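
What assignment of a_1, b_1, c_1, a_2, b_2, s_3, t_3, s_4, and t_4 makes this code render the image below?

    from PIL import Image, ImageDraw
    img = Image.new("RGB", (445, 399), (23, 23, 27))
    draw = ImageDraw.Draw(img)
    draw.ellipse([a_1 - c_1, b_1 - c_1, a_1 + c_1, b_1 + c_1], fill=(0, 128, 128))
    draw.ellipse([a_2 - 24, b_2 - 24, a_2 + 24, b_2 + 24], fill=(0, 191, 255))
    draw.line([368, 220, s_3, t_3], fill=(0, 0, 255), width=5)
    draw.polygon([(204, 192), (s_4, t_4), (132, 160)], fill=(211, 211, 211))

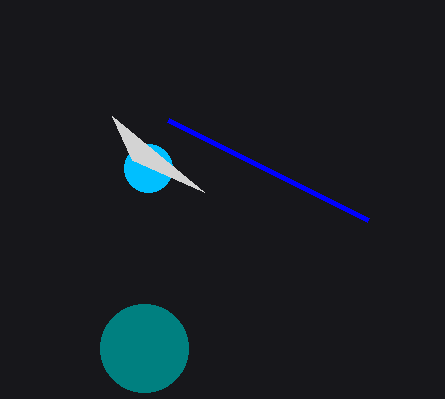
a_1 = 144, b_1 = 348, c_1 = 44, a_2 = 148, b_2 = 168, s_3 = 168, t_3 = 120, s_4 = 112, t_4 = 116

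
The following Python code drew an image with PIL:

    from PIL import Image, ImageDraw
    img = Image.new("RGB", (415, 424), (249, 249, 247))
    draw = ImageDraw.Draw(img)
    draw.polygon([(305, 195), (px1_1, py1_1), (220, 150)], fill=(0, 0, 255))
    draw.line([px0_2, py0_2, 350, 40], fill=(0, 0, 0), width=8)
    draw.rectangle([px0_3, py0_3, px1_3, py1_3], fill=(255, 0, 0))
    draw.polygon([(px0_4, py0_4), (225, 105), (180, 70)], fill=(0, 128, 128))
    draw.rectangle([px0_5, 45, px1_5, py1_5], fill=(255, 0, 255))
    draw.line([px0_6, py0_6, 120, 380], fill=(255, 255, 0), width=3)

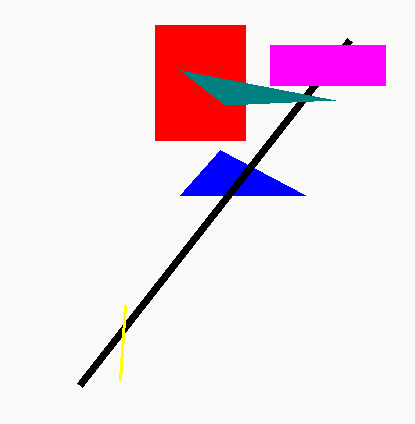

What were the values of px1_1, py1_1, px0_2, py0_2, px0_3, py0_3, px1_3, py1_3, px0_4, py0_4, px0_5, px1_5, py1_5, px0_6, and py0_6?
px1_1 = 180; py1_1 = 195; px0_2 = 80; py0_2 = 385; px0_3 = 155; py0_3 = 25; px1_3 = 245; py1_3 = 140; px0_4 = 335; py0_4 = 100; px0_5 = 270; px1_5 = 385; py1_5 = 85; px0_6 = 125; py0_6 = 305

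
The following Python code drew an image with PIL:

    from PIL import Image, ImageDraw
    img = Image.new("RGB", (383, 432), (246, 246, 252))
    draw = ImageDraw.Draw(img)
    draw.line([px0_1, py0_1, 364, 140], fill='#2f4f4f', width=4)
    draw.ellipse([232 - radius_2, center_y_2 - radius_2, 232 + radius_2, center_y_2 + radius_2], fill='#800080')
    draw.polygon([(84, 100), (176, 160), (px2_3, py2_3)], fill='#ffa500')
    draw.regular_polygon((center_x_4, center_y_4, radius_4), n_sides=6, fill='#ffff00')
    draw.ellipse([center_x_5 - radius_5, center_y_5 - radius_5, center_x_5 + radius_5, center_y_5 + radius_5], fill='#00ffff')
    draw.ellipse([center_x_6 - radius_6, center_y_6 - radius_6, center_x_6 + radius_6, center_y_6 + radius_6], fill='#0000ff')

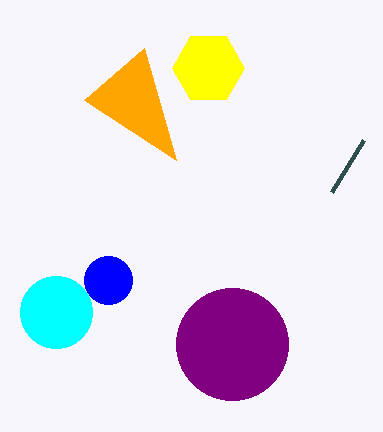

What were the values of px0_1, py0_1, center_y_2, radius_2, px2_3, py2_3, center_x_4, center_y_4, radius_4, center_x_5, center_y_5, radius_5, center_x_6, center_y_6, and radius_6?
px0_1 = 332; py0_1 = 192; center_y_2 = 344; radius_2 = 56; px2_3 = 144; py2_3 = 48; center_x_4 = 208; center_y_4 = 68; radius_4 = 36; center_x_5 = 56; center_y_5 = 312; radius_5 = 36; center_x_6 = 108; center_y_6 = 280; radius_6 = 24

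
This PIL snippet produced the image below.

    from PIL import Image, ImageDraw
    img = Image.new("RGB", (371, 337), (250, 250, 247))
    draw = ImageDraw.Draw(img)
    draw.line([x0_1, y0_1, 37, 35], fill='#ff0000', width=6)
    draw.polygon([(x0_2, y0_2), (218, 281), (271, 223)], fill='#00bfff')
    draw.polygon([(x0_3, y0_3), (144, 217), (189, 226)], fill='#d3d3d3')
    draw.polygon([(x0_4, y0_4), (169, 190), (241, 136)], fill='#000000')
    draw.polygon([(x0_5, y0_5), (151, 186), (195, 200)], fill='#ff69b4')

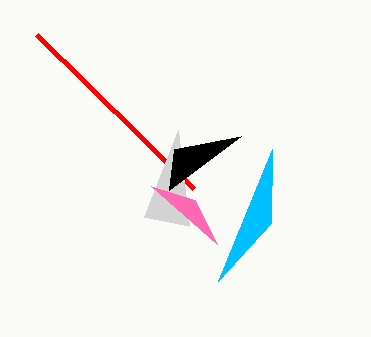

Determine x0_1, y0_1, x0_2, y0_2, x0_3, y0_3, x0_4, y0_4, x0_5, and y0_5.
x0_1 = 194; y0_1 = 189; x0_2 = 272; y0_2 = 149; x0_3 = 178; y0_3 = 130; x0_4 = 174; y0_4 = 149; x0_5 = 217; y0_5 = 244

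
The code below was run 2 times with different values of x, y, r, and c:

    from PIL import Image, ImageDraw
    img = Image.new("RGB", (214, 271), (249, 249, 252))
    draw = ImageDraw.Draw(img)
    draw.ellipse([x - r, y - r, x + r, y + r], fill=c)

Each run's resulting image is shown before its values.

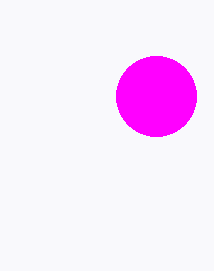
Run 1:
x = 156, y = 96, r = 40, c = 'magenta'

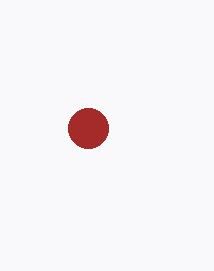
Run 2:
x = 88; y = 128; r = 20; c = 'brown'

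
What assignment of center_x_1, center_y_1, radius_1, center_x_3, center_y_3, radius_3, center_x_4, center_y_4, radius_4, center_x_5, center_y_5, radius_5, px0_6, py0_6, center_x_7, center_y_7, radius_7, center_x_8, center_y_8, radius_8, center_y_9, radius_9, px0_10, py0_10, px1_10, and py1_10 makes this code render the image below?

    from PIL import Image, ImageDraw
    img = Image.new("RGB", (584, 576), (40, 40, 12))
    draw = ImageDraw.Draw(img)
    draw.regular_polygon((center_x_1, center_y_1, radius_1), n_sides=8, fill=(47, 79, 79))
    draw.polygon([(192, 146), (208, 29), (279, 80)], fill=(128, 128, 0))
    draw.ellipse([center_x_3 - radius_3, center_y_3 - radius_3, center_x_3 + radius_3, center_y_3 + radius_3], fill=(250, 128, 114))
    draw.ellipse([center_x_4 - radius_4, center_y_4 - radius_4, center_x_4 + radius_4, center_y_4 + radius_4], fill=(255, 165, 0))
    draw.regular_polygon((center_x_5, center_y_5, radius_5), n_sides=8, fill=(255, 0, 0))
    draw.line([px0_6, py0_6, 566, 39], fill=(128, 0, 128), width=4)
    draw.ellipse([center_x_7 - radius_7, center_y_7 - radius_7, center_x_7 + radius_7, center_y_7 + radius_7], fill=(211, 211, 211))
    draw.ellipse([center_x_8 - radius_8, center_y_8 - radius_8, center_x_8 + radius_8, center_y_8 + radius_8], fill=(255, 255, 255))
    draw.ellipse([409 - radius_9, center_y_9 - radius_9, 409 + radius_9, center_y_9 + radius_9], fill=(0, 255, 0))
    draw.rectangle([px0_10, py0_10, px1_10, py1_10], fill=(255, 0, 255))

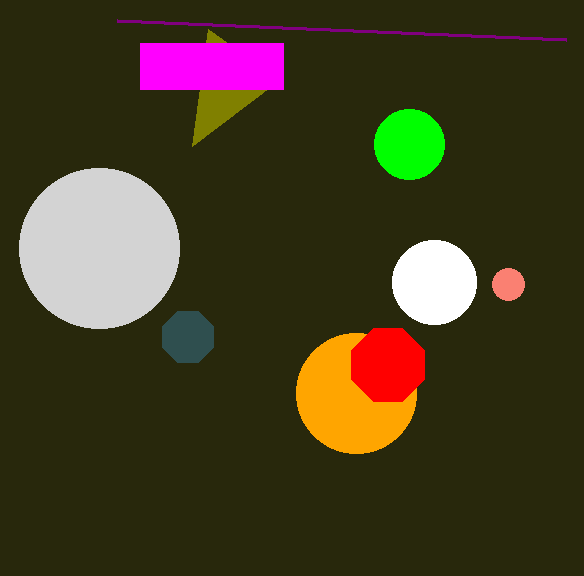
center_x_1 = 188; center_y_1 = 337; radius_1 = 28; center_x_3 = 508; center_y_3 = 284; radius_3 = 16; center_x_4 = 356; center_y_4 = 393; radius_4 = 60; center_x_5 = 388; center_y_5 = 365; radius_5 = 39; px0_6 = 117; py0_6 = 20; center_x_7 = 99; center_y_7 = 248; radius_7 = 80; center_x_8 = 434; center_y_8 = 282; radius_8 = 42; center_y_9 = 144; radius_9 = 35; px0_10 = 140; py0_10 = 43; px1_10 = 283; py1_10 = 89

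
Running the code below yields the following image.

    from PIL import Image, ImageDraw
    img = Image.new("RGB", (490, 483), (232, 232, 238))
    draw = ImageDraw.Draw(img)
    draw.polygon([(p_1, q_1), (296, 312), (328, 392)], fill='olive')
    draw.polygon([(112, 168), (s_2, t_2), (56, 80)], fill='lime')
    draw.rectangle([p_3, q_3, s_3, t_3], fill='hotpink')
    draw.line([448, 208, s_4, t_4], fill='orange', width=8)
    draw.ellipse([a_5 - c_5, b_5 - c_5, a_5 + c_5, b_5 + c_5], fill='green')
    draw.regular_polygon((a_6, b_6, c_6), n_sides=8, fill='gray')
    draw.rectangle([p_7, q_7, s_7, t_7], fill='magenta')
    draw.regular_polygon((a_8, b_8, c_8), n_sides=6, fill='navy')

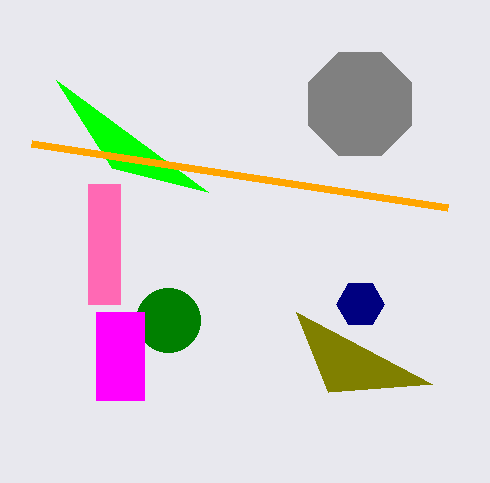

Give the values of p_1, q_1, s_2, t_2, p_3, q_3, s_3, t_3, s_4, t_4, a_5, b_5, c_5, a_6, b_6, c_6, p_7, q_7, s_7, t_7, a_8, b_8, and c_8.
p_1 = 432
q_1 = 384
s_2 = 208
t_2 = 192
p_3 = 88
q_3 = 184
s_3 = 120
t_3 = 304
s_4 = 32
t_4 = 144
a_5 = 168
b_5 = 320
c_5 = 32
a_6 = 360
b_6 = 104
c_6 = 56
p_7 = 96
q_7 = 312
s_7 = 144
t_7 = 400
a_8 = 360
b_8 = 304
c_8 = 24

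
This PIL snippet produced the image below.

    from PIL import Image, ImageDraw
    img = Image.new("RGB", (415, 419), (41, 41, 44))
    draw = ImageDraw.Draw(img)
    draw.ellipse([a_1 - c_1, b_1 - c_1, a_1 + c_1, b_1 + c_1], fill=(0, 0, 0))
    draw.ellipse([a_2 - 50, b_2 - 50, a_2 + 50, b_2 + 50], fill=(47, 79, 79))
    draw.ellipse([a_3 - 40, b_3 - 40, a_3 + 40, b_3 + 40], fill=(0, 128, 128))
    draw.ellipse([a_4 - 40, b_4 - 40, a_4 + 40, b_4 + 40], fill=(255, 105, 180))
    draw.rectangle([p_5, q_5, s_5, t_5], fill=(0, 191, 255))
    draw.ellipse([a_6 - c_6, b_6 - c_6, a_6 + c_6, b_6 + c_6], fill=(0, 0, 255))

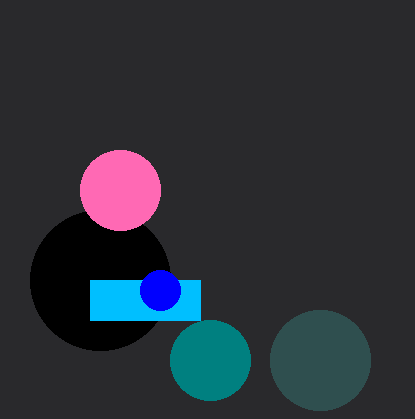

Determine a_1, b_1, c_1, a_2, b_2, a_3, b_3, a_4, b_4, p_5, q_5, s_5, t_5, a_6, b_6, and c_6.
a_1 = 100
b_1 = 280
c_1 = 70
a_2 = 320
b_2 = 360
a_3 = 210
b_3 = 360
a_4 = 120
b_4 = 190
p_5 = 90
q_5 = 280
s_5 = 200
t_5 = 320
a_6 = 160
b_6 = 290
c_6 = 20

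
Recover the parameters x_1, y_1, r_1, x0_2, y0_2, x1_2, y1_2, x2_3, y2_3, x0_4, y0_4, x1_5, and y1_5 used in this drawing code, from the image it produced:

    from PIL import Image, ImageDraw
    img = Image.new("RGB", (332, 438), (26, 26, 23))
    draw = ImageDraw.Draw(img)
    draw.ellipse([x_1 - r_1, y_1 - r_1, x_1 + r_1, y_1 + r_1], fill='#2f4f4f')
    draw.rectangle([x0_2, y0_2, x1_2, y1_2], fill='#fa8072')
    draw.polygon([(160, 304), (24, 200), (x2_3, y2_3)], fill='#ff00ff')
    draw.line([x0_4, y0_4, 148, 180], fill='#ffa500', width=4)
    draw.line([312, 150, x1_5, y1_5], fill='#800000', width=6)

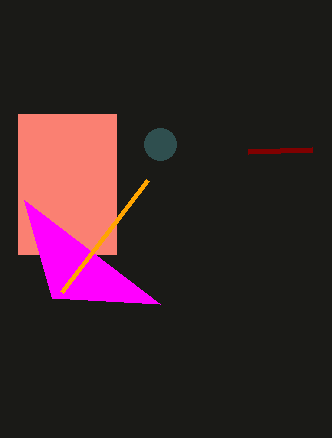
x_1 = 160; y_1 = 144; r_1 = 16; x0_2 = 18; y0_2 = 114; x1_2 = 116; y1_2 = 254; x2_3 = 52; y2_3 = 298; x0_4 = 62; y0_4 = 292; x1_5 = 248; y1_5 = 152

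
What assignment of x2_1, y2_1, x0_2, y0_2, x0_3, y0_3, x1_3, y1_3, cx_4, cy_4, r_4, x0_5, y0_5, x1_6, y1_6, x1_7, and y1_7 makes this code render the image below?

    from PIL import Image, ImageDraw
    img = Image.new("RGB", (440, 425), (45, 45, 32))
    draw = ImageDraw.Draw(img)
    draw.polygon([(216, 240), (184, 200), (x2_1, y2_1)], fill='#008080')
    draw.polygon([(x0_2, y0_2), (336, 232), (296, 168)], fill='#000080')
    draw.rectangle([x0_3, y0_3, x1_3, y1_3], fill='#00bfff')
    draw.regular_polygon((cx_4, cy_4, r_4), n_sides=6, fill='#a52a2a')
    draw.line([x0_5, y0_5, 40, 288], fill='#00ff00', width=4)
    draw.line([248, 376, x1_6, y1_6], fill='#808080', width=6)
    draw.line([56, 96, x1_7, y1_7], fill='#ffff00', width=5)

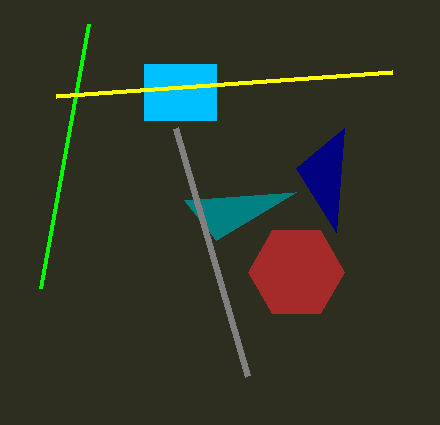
x2_1 = 296
y2_1 = 192
x0_2 = 344
y0_2 = 128
x0_3 = 144
y0_3 = 64
x1_3 = 216
y1_3 = 120
cx_4 = 296
cy_4 = 272
r_4 = 48
x0_5 = 88
y0_5 = 24
x1_6 = 176
y1_6 = 128
x1_7 = 392
y1_7 = 72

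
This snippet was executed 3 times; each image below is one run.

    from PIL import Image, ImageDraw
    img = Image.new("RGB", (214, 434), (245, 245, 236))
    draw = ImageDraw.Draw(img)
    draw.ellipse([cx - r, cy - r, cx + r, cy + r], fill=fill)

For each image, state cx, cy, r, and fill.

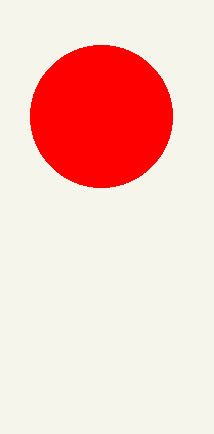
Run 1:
cx = 101, cy = 116, r = 71, fill = 'red'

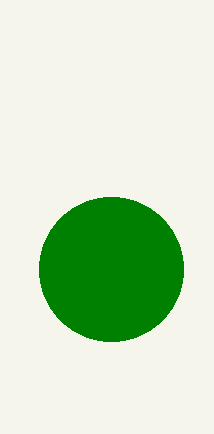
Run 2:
cx = 111, cy = 269, r = 72, fill = 'green'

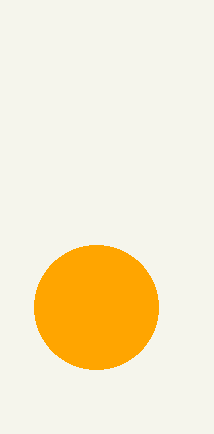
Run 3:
cx = 96; cy = 307; r = 62; fill = 'orange'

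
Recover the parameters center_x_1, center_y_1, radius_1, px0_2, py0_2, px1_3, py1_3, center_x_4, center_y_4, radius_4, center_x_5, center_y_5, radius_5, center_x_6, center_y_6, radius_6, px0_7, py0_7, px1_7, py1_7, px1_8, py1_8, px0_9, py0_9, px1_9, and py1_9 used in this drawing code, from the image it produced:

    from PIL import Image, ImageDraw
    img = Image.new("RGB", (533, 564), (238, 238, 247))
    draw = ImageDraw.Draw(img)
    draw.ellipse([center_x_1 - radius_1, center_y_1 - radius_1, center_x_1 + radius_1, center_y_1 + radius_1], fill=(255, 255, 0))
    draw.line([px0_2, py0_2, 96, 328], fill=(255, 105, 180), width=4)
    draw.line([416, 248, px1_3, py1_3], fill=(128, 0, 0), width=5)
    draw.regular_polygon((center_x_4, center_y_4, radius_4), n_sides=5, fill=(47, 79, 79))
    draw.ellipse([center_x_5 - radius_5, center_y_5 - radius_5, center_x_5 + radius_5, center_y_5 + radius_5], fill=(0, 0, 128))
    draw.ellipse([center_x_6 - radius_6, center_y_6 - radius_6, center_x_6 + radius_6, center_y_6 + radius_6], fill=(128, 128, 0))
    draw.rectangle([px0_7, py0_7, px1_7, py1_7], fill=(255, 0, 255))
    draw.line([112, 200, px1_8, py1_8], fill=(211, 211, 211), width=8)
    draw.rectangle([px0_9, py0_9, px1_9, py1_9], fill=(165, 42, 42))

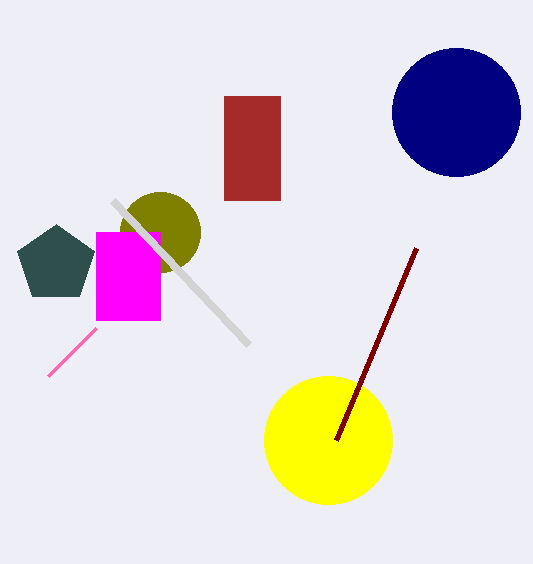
center_x_1 = 328, center_y_1 = 440, radius_1 = 64, px0_2 = 48, py0_2 = 376, px1_3 = 336, py1_3 = 440, center_x_4 = 56, center_y_4 = 264, radius_4 = 40, center_x_5 = 456, center_y_5 = 112, radius_5 = 64, center_x_6 = 160, center_y_6 = 232, radius_6 = 40, px0_7 = 96, py0_7 = 232, px1_7 = 160, py1_7 = 320, px1_8 = 248, py1_8 = 344, px0_9 = 224, py0_9 = 96, px1_9 = 280, py1_9 = 200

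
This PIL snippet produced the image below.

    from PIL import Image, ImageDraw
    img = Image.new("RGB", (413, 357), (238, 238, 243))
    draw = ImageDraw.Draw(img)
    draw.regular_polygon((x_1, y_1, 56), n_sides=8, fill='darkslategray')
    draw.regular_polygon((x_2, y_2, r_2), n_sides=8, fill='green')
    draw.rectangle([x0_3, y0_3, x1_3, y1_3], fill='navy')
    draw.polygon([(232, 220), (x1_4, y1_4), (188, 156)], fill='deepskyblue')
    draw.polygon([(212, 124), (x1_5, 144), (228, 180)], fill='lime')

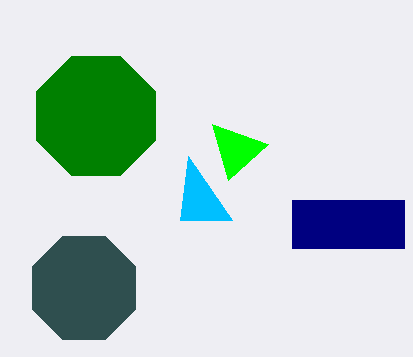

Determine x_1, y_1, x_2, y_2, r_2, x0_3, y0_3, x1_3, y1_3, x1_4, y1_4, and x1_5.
x_1 = 84, y_1 = 288, x_2 = 96, y_2 = 116, r_2 = 64, x0_3 = 292, y0_3 = 200, x1_3 = 404, y1_3 = 248, x1_4 = 180, y1_4 = 220, x1_5 = 268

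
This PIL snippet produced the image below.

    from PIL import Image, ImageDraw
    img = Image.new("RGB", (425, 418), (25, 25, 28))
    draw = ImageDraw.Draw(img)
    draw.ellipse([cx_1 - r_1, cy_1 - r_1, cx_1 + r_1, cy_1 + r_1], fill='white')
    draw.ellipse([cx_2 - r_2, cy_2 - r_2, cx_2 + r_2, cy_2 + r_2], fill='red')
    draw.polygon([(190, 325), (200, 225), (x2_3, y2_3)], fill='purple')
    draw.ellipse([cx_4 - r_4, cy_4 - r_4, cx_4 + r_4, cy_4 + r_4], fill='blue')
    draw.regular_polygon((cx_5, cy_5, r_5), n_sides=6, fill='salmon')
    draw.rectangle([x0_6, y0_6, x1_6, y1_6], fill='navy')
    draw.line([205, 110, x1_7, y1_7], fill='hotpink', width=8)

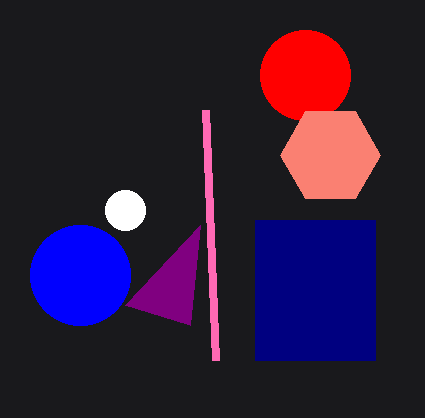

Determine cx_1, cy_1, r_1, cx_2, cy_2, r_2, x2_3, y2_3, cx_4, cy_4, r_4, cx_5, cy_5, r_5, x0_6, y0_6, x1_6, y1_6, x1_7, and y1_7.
cx_1 = 125, cy_1 = 210, r_1 = 20, cx_2 = 305, cy_2 = 75, r_2 = 45, x2_3 = 125, y2_3 = 305, cx_4 = 80, cy_4 = 275, r_4 = 50, cx_5 = 330, cy_5 = 155, r_5 = 50, x0_6 = 255, y0_6 = 220, x1_6 = 375, y1_6 = 360, x1_7 = 215, y1_7 = 360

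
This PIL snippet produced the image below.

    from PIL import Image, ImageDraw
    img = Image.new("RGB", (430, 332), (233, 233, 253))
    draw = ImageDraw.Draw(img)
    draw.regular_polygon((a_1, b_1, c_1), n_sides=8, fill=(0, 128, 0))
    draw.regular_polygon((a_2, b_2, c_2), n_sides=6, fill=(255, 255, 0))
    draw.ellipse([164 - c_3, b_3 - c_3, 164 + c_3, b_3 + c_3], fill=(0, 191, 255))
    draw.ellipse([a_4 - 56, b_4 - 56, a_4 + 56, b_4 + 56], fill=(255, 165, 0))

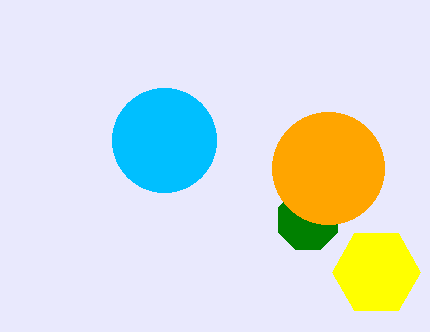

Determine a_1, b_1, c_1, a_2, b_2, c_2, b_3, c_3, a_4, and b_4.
a_1 = 308, b_1 = 220, c_1 = 32, a_2 = 376, b_2 = 272, c_2 = 44, b_3 = 140, c_3 = 52, a_4 = 328, b_4 = 168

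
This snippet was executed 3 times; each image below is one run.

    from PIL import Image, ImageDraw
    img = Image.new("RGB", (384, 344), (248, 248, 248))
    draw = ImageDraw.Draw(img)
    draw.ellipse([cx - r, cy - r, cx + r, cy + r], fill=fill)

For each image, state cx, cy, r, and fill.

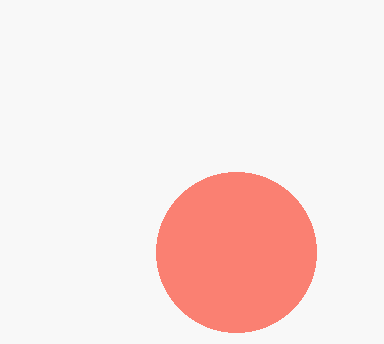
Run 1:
cx = 236
cy = 252
r = 80
fill = 'salmon'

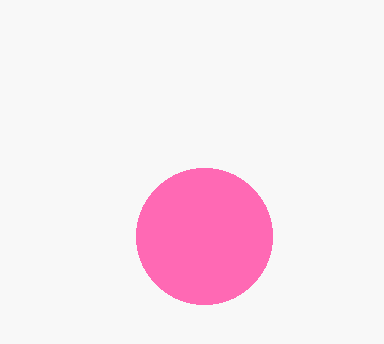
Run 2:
cx = 204; cy = 236; r = 68; fill = 'hotpink'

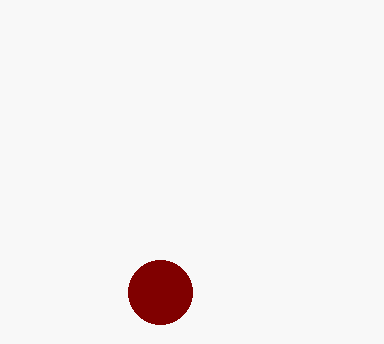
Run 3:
cx = 160; cy = 292; r = 32; fill = 'maroon'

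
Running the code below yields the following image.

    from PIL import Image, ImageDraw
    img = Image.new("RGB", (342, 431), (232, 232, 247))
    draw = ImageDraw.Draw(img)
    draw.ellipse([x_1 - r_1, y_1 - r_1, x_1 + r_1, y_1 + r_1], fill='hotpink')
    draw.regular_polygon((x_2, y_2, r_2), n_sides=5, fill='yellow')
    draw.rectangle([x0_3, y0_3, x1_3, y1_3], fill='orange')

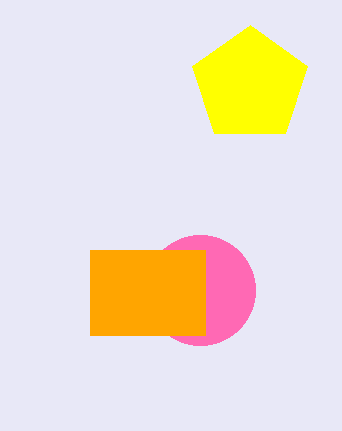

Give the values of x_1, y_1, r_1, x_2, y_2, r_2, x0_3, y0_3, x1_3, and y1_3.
x_1 = 200; y_1 = 290; r_1 = 55; x_2 = 250; y_2 = 85; r_2 = 60; x0_3 = 90; y0_3 = 250; x1_3 = 205; y1_3 = 335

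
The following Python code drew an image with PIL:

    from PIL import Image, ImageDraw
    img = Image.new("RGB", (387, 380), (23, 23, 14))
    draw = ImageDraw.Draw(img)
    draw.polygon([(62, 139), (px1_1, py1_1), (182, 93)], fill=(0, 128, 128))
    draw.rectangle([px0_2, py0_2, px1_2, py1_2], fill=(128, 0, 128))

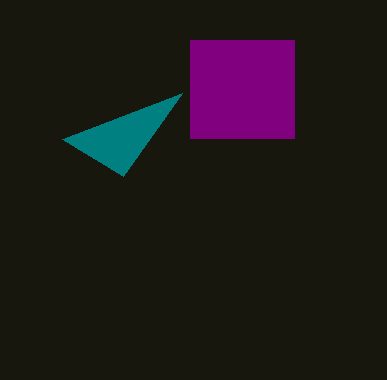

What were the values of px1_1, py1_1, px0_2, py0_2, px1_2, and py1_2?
px1_1 = 123, py1_1 = 176, px0_2 = 190, py0_2 = 40, px1_2 = 294, py1_2 = 138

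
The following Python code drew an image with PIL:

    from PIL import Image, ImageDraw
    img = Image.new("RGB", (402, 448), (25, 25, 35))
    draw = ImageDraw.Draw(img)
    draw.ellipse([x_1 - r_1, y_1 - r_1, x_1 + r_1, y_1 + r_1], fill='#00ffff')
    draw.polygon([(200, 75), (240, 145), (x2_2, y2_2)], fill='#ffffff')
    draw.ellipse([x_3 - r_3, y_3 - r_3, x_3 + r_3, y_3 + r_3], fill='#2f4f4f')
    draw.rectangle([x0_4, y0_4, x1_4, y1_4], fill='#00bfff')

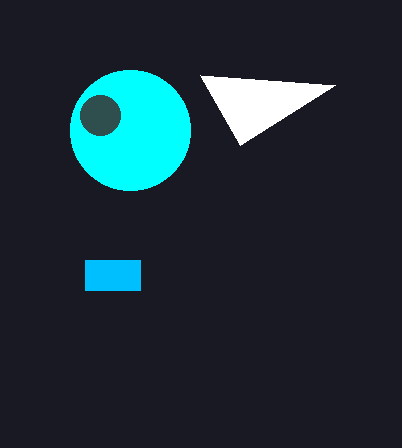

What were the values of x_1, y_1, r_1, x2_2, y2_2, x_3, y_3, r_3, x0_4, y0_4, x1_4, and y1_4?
x_1 = 130; y_1 = 130; r_1 = 60; x2_2 = 335; y2_2 = 85; x_3 = 100; y_3 = 115; r_3 = 20; x0_4 = 85; y0_4 = 260; x1_4 = 140; y1_4 = 290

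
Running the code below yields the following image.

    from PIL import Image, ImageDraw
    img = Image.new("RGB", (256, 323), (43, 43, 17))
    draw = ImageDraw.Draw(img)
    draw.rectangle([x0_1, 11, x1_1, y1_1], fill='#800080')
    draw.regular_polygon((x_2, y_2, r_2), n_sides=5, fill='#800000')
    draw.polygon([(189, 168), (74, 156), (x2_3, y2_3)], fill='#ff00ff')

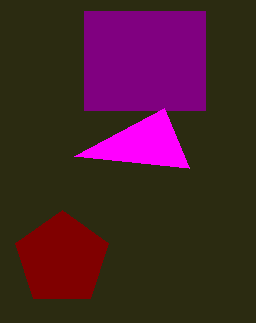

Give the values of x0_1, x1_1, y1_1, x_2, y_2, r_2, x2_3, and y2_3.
x0_1 = 84
x1_1 = 205
y1_1 = 110
x_2 = 62
y_2 = 259
r_2 = 49
x2_3 = 164
y2_3 = 108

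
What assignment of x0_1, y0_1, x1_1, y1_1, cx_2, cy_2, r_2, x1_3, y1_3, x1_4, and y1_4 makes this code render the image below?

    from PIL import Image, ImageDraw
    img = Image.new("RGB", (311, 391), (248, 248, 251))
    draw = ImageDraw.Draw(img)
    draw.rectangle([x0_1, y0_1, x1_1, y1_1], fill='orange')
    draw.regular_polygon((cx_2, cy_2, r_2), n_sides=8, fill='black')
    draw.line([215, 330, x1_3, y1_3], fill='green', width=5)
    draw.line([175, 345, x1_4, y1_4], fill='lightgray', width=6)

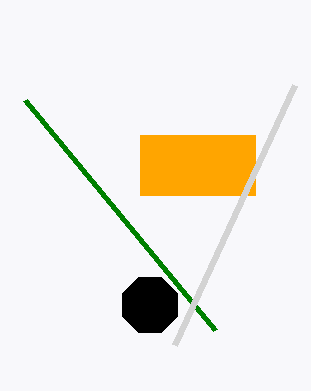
x0_1 = 140, y0_1 = 135, x1_1 = 255, y1_1 = 195, cx_2 = 150, cy_2 = 305, r_2 = 30, x1_3 = 25, y1_3 = 100, x1_4 = 295, y1_4 = 85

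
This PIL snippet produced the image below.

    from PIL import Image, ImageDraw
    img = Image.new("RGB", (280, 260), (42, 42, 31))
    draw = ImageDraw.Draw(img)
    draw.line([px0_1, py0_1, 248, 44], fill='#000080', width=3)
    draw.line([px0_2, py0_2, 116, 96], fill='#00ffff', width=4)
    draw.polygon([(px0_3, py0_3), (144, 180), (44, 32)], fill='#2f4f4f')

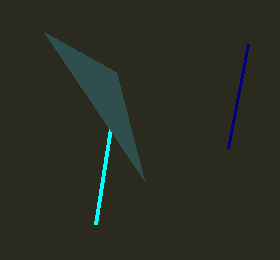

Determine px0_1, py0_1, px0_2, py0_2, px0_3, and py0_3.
px0_1 = 228; py0_1 = 148; px0_2 = 96; py0_2 = 224; px0_3 = 116; py0_3 = 72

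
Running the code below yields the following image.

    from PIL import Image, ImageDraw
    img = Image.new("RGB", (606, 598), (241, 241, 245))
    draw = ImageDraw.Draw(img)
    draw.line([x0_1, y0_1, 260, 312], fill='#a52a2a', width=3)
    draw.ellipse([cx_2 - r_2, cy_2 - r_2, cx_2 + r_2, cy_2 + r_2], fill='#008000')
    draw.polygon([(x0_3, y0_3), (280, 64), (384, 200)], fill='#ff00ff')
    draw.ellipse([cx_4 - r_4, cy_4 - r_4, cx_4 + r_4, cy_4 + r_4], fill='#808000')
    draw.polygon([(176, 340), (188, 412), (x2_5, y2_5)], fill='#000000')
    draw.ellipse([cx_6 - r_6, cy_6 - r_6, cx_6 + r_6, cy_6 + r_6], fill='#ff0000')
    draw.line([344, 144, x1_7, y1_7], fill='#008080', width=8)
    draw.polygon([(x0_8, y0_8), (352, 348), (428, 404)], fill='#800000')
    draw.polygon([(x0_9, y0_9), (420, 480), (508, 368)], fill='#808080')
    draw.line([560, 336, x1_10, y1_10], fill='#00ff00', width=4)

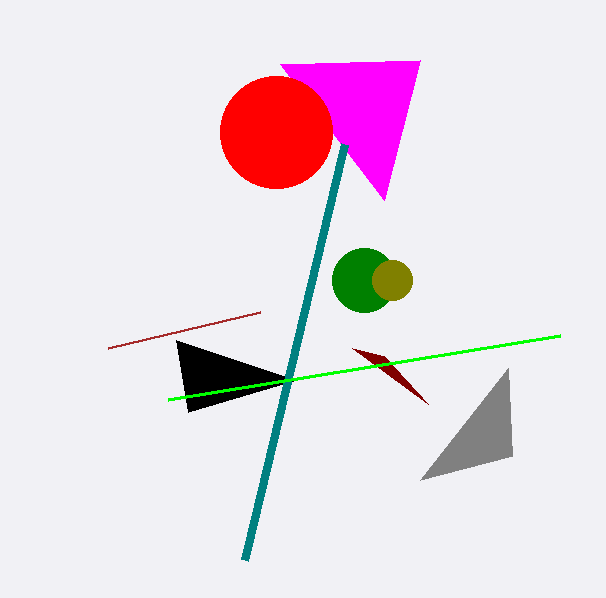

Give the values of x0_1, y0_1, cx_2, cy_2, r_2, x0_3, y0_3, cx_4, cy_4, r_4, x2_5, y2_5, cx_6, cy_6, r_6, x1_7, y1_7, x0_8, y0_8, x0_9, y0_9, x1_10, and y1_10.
x0_1 = 108
y0_1 = 348
cx_2 = 364
cy_2 = 280
r_2 = 32
x0_3 = 420
y0_3 = 60
cx_4 = 392
cy_4 = 280
r_4 = 20
x2_5 = 296
y2_5 = 380
cx_6 = 276
cy_6 = 132
r_6 = 56
x1_7 = 244
y1_7 = 560
x0_8 = 384
y0_8 = 356
x0_9 = 512
y0_9 = 456
x1_10 = 168
y1_10 = 400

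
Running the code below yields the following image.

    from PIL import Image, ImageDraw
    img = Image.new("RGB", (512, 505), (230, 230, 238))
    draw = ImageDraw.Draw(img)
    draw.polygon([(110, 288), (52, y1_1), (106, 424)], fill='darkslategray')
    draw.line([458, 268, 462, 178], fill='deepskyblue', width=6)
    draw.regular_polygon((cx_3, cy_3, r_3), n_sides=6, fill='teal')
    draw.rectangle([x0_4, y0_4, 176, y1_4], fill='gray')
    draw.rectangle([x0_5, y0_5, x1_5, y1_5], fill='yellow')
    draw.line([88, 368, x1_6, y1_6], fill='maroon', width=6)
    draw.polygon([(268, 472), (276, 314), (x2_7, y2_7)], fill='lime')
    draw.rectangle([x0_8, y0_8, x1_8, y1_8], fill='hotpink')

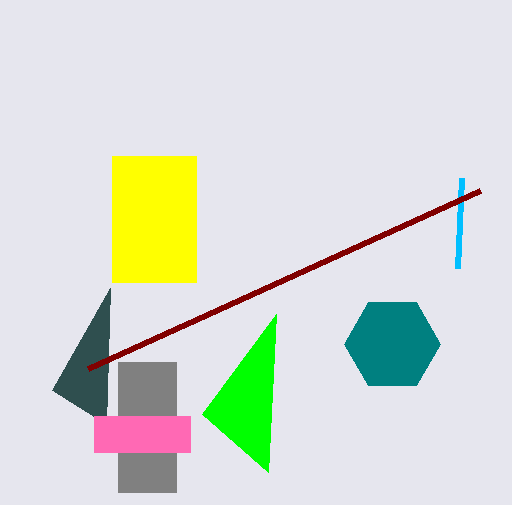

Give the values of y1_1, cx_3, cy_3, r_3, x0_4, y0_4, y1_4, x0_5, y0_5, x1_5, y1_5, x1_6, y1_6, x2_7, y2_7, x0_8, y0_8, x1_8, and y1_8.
y1_1 = 390, cx_3 = 392, cy_3 = 344, r_3 = 48, x0_4 = 118, y0_4 = 362, y1_4 = 492, x0_5 = 112, y0_5 = 156, x1_5 = 196, y1_5 = 282, x1_6 = 480, y1_6 = 190, x2_7 = 202, y2_7 = 414, x0_8 = 94, y0_8 = 416, x1_8 = 190, y1_8 = 452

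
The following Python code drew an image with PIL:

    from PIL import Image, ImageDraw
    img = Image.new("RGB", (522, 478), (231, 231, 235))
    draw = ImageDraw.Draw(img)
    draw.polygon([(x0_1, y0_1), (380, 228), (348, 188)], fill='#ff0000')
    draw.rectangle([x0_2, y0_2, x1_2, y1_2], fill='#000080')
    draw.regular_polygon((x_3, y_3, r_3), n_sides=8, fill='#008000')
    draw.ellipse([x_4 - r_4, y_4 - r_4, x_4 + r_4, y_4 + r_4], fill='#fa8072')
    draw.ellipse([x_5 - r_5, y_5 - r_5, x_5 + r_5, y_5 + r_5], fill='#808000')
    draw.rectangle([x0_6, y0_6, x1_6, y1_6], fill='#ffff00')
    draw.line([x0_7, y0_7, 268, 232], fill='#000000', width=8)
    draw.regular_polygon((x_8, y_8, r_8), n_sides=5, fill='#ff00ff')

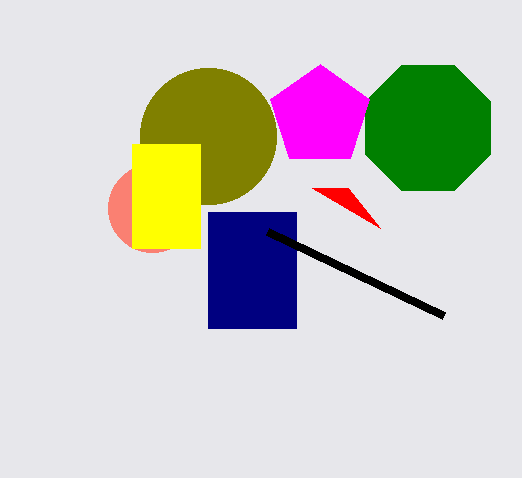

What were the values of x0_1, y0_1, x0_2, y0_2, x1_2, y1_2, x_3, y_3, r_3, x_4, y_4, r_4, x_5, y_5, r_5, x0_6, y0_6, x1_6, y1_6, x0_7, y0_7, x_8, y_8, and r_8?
x0_1 = 312, y0_1 = 188, x0_2 = 208, y0_2 = 212, x1_2 = 296, y1_2 = 328, x_3 = 428, y_3 = 128, r_3 = 68, x_4 = 152, y_4 = 208, r_4 = 44, x_5 = 208, y_5 = 136, r_5 = 68, x0_6 = 132, y0_6 = 144, x1_6 = 200, y1_6 = 248, x0_7 = 444, y0_7 = 316, x_8 = 320, y_8 = 116, r_8 = 52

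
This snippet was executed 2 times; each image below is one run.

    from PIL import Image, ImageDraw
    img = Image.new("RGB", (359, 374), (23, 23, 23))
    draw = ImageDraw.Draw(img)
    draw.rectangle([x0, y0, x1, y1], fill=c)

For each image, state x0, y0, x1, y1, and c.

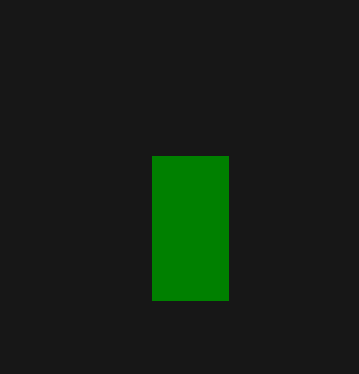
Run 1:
x0 = 152
y0 = 156
x1 = 228
y1 = 300
c = 'green'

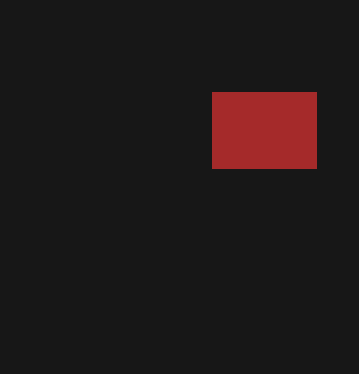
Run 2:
x0 = 212
y0 = 92
x1 = 316
y1 = 168
c = 'brown'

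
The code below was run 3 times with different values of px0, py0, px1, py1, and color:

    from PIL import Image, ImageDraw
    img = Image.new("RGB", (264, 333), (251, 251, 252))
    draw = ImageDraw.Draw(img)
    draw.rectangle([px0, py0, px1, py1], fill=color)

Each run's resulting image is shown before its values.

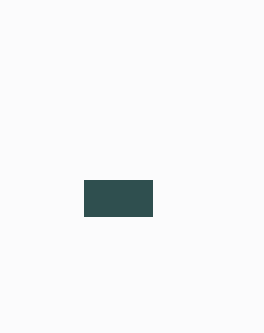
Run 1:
px0 = 84; py0 = 180; px1 = 152; py1 = 216; color = 'darkslategray'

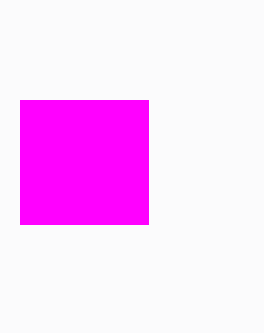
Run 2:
px0 = 20, py0 = 100, px1 = 148, py1 = 224, color = 'magenta'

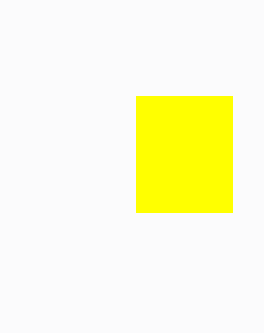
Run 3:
px0 = 136, py0 = 96, px1 = 232, py1 = 212, color = 'yellow'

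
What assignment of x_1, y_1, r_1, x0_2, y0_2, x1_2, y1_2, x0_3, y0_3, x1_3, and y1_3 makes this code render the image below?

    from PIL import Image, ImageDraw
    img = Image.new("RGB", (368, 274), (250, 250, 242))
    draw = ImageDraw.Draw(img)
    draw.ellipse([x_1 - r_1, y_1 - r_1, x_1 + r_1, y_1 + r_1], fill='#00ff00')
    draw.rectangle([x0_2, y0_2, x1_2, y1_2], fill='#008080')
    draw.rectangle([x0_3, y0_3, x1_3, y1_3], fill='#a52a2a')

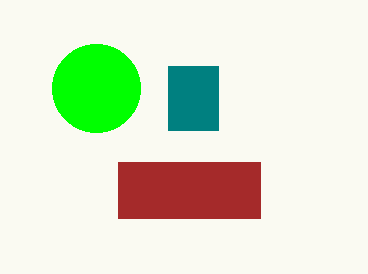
x_1 = 96, y_1 = 88, r_1 = 44, x0_2 = 168, y0_2 = 66, x1_2 = 218, y1_2 = 130, x0_3 = 118, y0_3 = 162, x1_3 = 260, y1_3 = 218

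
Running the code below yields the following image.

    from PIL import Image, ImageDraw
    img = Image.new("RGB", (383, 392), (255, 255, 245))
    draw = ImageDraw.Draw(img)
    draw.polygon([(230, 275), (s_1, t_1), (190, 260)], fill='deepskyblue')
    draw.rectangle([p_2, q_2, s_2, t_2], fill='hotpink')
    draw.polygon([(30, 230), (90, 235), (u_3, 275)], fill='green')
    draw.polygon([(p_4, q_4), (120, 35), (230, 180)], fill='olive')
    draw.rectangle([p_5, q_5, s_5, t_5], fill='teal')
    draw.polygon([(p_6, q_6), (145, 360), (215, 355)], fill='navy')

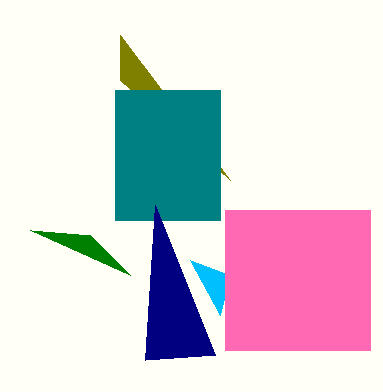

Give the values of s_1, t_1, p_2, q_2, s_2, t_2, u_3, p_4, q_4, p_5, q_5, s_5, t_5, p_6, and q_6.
s_1 = 220, t_1 = 315, p_2 = 225, q_2 = 210, s_2 = 370, t_2 = 350, u_3 = 130, p_4 = 120, q_4 = 80, p_5 = 115, q_5 = 90, s_5 = 220, t_5 = 220, p_6 = 155, q_6 = 205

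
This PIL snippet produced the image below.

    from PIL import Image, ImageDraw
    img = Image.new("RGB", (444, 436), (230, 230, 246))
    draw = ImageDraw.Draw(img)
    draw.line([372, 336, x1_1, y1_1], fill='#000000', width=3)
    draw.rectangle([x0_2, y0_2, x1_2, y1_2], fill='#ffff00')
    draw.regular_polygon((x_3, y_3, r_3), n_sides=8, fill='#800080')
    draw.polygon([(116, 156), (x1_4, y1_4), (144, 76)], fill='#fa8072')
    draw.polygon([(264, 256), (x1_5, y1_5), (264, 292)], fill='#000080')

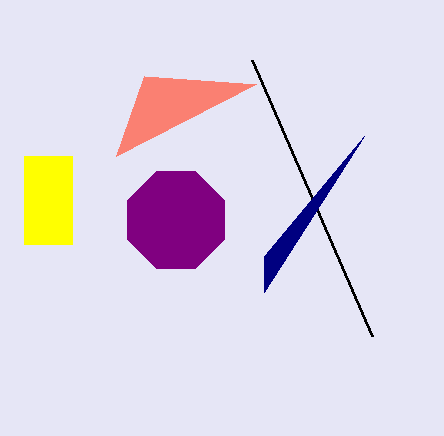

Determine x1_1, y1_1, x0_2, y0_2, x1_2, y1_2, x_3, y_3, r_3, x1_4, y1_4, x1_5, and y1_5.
x1_1 = 252
y1_1 = 60
x0_2 = 24
y0_2 = 156
x1_2 = 72
y1_2 = 244
x_3 = 176
y_3 = 220
r_3 = 52
x1_4 = 256
y1_4 = 84
x1_5 = 364
y1_5 = 136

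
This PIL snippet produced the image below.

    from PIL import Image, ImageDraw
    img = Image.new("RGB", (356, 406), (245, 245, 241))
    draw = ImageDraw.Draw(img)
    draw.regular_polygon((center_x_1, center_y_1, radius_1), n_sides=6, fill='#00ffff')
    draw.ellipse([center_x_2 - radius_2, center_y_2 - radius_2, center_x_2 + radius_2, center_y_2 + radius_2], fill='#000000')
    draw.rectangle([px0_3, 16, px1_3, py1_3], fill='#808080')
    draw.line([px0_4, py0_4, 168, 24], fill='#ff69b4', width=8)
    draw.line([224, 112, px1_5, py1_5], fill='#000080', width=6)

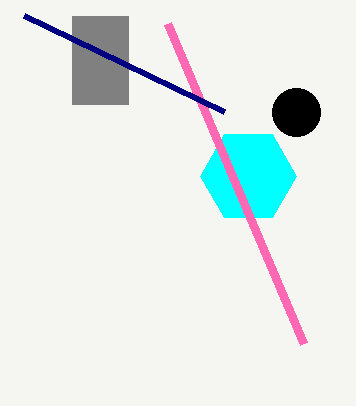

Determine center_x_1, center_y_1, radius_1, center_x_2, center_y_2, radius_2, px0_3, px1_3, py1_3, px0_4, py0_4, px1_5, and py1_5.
center_x_1 = 248, center_y_1 = 176, radius_1 = 48, center_x_2 = 296, center_y_2 = 112, radius_2 = 24, px0_3 = 72, px1_3 = 128, py1_3 = 104, px0_4 = 304, py0_4 = 344, px1_5 = 24, py1_5 = 16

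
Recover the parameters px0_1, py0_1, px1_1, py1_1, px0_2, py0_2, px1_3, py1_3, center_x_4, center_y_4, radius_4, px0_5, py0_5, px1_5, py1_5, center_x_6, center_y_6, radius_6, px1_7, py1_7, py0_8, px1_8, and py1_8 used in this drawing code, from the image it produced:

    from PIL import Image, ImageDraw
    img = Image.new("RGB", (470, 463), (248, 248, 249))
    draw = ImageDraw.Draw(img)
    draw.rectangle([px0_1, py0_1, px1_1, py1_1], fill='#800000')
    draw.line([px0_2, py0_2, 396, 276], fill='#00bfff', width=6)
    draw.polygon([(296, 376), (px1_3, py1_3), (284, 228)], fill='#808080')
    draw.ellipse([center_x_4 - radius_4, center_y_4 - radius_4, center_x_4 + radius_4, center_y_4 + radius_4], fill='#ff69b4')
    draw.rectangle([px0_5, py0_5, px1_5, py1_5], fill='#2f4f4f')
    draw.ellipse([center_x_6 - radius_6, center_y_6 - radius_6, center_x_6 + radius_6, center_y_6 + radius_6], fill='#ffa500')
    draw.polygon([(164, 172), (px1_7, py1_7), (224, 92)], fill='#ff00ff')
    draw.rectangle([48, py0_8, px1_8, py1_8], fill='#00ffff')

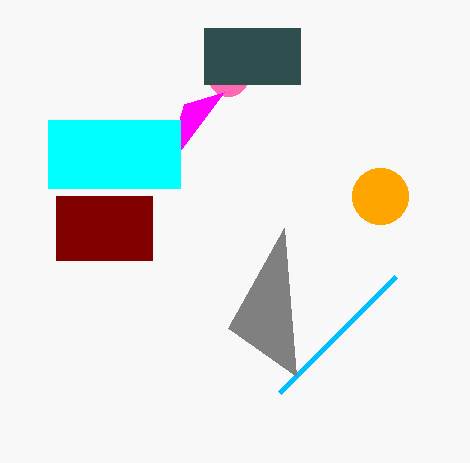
px0_1 = 56; py0_1 = 196; px1_1 = 152; py1_1 = 260; px0_2 = 280; py0_2 = 392; px1_3 = 228; py1_3 = 328; center_x_4 = 228; center_y_4 = 76; radius_4 = 20; px0_5 = 204; py0_5 = 28; px1_5 = 300; py1_5 = 84; center_x_6 = 380; center_y_6 = 196; radius_6 = 28; px1_7 = 184; py1_7 = 104; py0_8 = 120; px1_8 = 180; py1_8 = 188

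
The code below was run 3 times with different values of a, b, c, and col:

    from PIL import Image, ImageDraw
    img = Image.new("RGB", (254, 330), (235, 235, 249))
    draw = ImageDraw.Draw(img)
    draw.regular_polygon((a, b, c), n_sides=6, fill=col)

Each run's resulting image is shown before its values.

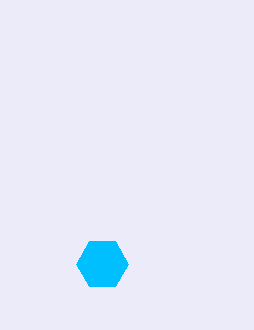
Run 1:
a = 102; b = 264; c = 26; col = 'deepskyblue'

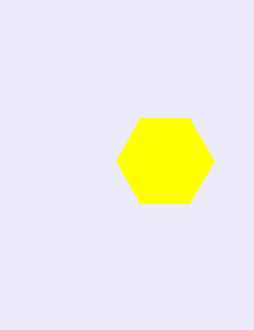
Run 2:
a = 165, b = 161, c = 49, col = 'yellow'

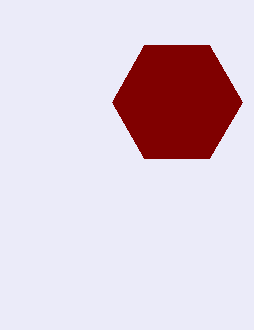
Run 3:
a = 177; b = 102; c = 65; col = 'maroon'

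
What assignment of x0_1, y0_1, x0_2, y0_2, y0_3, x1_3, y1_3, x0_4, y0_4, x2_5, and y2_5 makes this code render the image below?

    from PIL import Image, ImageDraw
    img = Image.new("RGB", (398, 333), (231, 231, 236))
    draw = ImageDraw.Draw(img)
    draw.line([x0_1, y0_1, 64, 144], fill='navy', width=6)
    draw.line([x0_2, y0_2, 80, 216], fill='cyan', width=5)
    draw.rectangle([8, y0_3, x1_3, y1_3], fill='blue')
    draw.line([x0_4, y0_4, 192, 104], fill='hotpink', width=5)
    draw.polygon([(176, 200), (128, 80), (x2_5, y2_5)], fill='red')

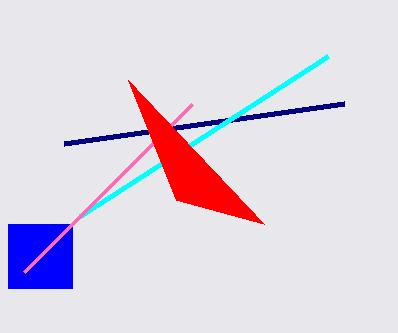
x0_1 = 344; y0_1 = 104; x0_2 = 328; y0_2 = 56; y0_3 = 224; x1_3 = 72; y1_3 = 288; x0_4 = 24; y0_4 = 272; x2_5 = 264; y2_5 = 224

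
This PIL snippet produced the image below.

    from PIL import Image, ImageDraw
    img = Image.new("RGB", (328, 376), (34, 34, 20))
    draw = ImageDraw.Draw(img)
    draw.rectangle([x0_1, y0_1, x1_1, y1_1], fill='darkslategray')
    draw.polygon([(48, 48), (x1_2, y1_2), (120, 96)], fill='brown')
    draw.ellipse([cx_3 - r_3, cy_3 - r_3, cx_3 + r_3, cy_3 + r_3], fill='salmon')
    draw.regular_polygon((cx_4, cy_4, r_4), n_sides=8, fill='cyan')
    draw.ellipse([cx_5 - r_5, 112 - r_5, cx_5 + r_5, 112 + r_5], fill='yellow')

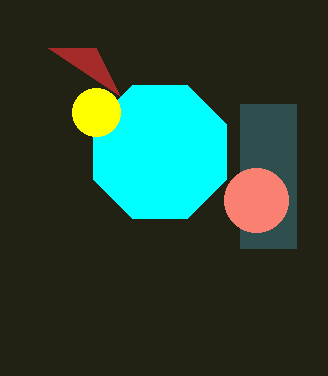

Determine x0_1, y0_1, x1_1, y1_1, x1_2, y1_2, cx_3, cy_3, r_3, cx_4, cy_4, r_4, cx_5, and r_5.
x0_1 = 240; y0_1 = 104; x1_1 = 296; y1_1 = 248; x1_2 = 96; y1_2 = 48; cx_3 = 256; cy_3 = 200; r_3 = 32; cx_4 = 160; cy_4 = 152; r_4 = 72; cx_5 = 96; r_5 = 24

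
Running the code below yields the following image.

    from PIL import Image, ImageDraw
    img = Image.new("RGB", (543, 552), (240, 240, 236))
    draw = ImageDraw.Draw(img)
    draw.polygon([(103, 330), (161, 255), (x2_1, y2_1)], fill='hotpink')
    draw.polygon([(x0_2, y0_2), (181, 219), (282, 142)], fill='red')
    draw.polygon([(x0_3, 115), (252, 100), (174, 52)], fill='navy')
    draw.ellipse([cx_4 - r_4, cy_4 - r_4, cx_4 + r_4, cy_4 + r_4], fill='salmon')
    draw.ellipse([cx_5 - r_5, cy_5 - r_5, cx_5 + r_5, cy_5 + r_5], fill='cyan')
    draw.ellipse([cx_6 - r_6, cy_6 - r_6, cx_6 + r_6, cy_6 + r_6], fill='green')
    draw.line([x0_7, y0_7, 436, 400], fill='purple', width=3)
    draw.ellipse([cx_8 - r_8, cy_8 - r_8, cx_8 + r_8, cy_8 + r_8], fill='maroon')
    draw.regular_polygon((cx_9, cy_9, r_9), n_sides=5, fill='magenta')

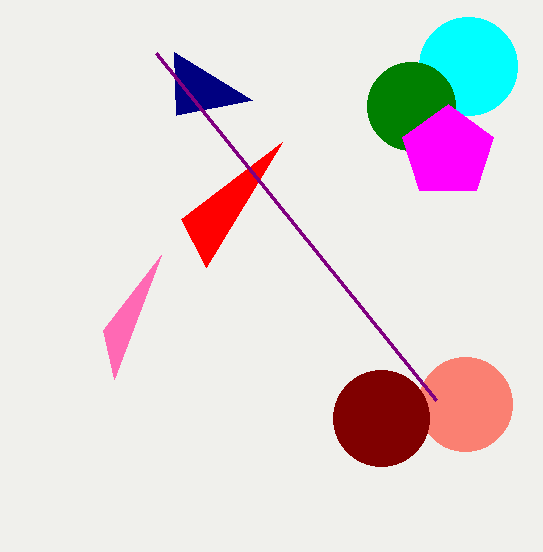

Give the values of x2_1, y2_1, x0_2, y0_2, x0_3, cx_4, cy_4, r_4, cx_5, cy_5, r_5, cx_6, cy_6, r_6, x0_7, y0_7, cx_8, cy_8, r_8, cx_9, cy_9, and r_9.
x2_1 = 114
y2_1 = 379
x0_2 = 206
y0_2 = 267
x0_3 = 176
cx_4 = 465
cy_4 = 404
r_4 = 47
cx_5 = 468
cy_5 = 66
r_5 = 49
cx_6 = 411
cy_6 = 106
r_6 = 44
x0_7 = 156
y0_7 = 53
cx_8 = 381
cy_8 = 418
r_8 = 48
cx_9 = 448
cy_9 = 152
r_9 = 48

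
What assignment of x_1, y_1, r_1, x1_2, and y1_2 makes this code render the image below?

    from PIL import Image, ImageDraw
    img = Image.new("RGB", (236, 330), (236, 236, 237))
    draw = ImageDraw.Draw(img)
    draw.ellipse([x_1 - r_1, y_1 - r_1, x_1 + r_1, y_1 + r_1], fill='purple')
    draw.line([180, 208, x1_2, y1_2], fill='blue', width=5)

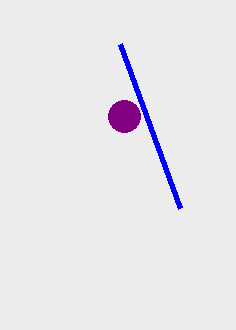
x_1 = 124; y_1 = 116; r_1 = 16; x1_2 = 120; y1_2 = 44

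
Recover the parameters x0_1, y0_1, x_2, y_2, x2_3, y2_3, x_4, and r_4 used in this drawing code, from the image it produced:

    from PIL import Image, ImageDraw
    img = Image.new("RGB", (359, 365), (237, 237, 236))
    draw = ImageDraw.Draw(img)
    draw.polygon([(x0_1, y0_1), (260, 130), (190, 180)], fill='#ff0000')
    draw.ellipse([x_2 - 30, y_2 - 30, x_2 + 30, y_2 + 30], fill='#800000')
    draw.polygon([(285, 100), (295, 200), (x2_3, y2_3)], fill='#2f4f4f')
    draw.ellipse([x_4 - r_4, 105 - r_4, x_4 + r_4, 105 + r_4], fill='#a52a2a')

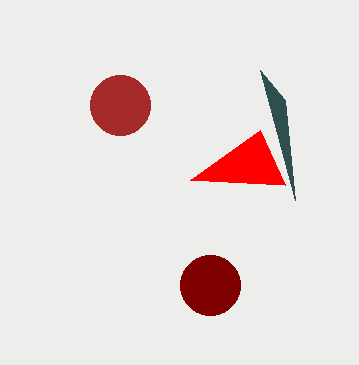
x0_1 = 285; y0_1 = 185; x_2 = 210; y_2 = 285; x2_3 = 260; y2_3 = 70; x_4 = 120; r_4 = 30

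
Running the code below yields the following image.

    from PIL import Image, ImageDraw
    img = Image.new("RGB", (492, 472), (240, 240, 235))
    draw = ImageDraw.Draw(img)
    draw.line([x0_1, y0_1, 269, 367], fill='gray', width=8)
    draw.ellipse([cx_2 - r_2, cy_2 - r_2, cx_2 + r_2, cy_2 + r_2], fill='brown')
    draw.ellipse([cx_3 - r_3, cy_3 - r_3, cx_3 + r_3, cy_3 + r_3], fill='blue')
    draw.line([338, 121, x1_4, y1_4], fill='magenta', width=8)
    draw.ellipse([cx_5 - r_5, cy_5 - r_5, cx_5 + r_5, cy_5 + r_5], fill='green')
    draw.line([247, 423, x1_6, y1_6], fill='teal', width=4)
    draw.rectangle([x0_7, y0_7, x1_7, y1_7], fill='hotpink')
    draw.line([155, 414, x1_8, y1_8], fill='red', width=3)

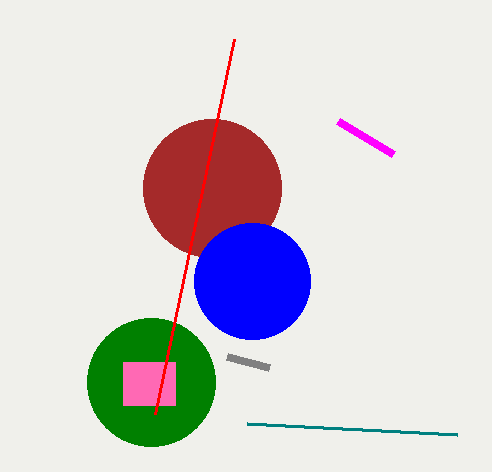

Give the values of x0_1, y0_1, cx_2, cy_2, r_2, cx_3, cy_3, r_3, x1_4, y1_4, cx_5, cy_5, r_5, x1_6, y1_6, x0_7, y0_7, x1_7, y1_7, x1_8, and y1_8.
x0_1 = 227; y0_1 = 356; cx_2 = 212; cy_2 = 188; r_2 = 69; cx_3 = 252; cy_3 = 281; r_3 = 58; x1_4 = 393; y1_4 = 154; cx_5 = 151; cy_5 = 382; r_5 = 64; x1_6 = 457; y1_6 = 434; x0_7 = 123; y0_7 = 362; x1_7 = 175; y1_7 = 405; x1_8 = 234; y1_8 = 39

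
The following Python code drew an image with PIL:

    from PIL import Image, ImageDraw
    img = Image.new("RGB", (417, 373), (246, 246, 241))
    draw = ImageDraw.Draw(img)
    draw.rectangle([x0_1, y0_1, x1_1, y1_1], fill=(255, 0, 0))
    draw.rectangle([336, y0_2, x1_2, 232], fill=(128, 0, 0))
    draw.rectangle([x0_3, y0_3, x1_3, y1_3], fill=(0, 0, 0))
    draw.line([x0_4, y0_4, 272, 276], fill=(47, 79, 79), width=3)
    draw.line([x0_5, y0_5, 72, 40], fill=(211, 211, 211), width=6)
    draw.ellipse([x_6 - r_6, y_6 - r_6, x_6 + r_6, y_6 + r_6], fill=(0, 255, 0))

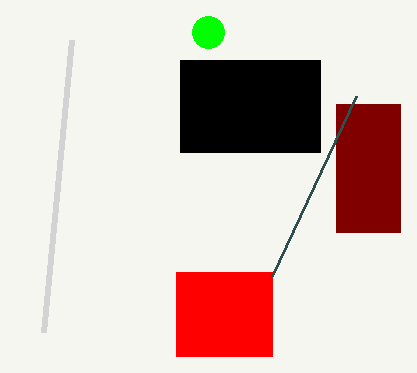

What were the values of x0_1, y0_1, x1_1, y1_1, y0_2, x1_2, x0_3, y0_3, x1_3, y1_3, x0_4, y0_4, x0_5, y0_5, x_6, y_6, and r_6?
x0_1 = 176, y0_1 = 272, x1_1 = 272, y1_1 = 356, y0_2 = 104, x1_2 = 400, x0_3 = 180, y0_3 = 60, x1_3 = 320, y1_3 = 152, x0_4 = 356, y0_4 = 96, x0_5 = 44, y0_5 = 332, x_6 = 208, y_6 = 32, r_6 = 16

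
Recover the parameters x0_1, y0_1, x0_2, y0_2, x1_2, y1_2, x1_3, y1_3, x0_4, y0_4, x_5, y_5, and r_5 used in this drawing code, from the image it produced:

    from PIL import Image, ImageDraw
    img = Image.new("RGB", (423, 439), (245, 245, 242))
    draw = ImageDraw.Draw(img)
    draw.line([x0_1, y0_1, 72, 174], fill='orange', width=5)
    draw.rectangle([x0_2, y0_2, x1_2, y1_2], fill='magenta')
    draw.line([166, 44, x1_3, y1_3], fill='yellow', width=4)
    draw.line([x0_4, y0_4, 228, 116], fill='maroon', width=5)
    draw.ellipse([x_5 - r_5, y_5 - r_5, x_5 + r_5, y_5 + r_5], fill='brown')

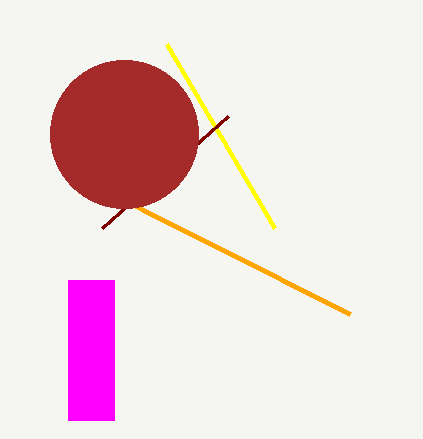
x0_1 = 350
y0_1 = 314
x0_2 = 68
y0_2 = 280
x1_2 = 114
y1_2 = 420
x1_3 = 274
y1_3 = 228
x0_4 = 102
y0_4 = 228
x_5 = 124
y_5 = 134
r_5 = 74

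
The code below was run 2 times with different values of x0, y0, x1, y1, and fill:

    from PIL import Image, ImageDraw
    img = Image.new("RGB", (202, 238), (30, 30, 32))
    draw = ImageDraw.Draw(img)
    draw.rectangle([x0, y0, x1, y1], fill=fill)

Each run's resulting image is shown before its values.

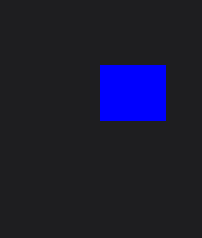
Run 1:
x0 = 100; y0 = 65; x1 = 165; y1 = 120; fill = 'blue'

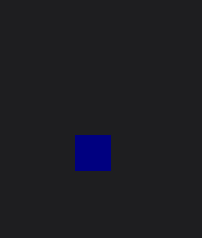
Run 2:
x0 = 75, y0 = 135, x1 = 110, y1 = 170, fill = 'navy'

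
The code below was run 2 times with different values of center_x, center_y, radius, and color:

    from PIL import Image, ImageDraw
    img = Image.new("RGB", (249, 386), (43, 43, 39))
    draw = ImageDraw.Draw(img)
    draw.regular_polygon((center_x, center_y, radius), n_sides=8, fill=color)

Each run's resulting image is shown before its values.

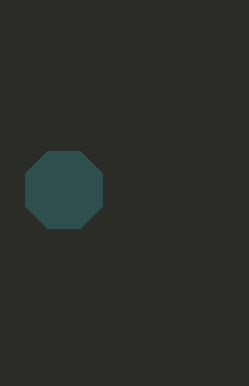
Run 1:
center_x = 64; center_y = 190; radius = 42; color = 'darkslategray'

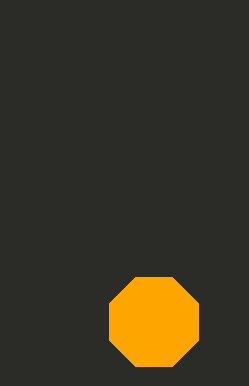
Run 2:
center_x = 154
center_y = 322
radius = 48
color = 'orange'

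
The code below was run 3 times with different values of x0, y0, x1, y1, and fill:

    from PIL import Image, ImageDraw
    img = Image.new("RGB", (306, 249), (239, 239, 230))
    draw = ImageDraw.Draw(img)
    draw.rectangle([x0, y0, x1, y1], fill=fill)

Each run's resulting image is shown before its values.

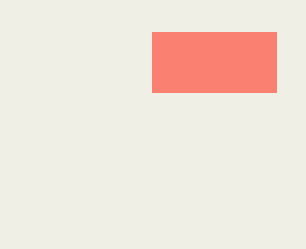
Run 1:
x0 = 152, y0 = 32, x1 = 276, y1 = 92, fill = 'salmon'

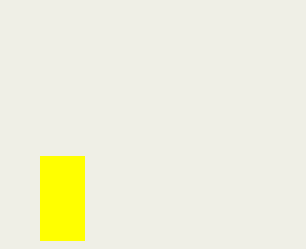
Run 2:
x0 = 40; y0 = 156; x1 = 84; y1 = 240; fill = 'yellow'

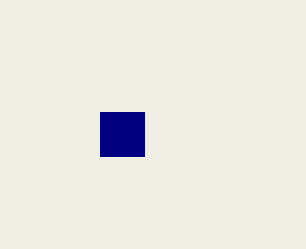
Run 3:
x0 = 100, y0 = 112, x1 = 144, y1 = 156, fill = 'navy'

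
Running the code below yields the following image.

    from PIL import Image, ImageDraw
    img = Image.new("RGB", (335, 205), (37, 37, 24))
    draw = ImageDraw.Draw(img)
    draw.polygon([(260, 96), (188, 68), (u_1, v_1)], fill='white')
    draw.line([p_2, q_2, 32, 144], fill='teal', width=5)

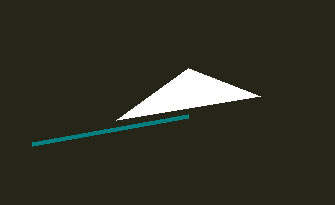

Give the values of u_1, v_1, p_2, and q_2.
u_1 = 116; v_1 = 120; p_2 = 188; q_2 = 116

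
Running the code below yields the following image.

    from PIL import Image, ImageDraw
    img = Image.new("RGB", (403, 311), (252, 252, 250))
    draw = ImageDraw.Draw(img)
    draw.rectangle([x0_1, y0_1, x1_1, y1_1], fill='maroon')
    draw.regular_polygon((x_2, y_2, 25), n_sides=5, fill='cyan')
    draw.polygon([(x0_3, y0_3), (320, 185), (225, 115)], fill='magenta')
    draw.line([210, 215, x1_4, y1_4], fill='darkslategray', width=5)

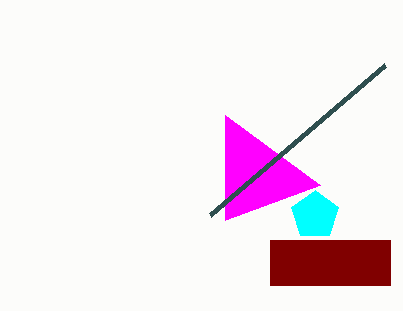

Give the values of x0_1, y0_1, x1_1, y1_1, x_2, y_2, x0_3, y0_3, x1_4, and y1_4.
x0_1 = 270
y0_1 = 240
x1_1 = 390
y1_1 = 285
x_2 = 315
y_2 = 215
x0_3 = 225
y0_3 = 220
x1_4 = 385
y1_4 = 65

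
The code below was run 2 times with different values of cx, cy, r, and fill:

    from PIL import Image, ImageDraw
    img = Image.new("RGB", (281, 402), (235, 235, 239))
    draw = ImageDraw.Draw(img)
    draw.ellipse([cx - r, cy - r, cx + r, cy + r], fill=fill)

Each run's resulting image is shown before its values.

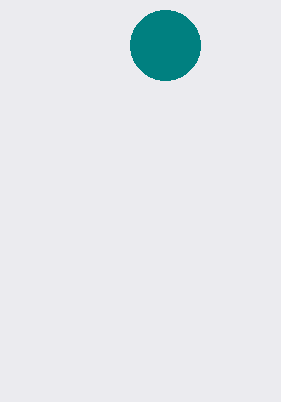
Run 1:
cx = 165, cy = 45, r = 35, fill = 'teal'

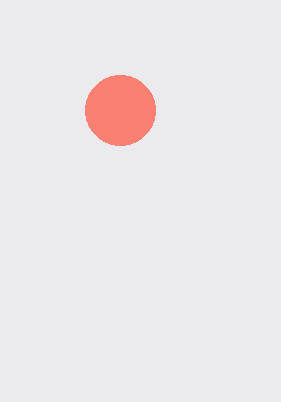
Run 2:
cx = 120
cy = 110
r = 35
fill = 'salmon'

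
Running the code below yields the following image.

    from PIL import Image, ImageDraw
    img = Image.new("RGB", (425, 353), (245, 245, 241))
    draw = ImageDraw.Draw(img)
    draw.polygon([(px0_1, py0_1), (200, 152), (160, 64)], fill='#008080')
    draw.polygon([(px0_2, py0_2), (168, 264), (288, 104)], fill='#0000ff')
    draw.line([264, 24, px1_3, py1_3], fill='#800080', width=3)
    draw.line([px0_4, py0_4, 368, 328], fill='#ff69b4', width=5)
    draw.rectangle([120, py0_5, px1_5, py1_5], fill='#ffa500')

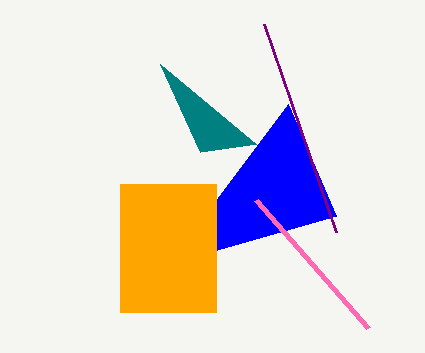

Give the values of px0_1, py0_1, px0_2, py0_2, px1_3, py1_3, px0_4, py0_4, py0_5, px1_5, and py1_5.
px0_1 = 256, py0_1 = 144, px0_2 = 336, py0_2 = 216, px1_3 = 336, py1_3 = 232, px0_4 = 256, py0_4 = 200, py0_5 = 184, px1_5 = 216, py1_5 = 312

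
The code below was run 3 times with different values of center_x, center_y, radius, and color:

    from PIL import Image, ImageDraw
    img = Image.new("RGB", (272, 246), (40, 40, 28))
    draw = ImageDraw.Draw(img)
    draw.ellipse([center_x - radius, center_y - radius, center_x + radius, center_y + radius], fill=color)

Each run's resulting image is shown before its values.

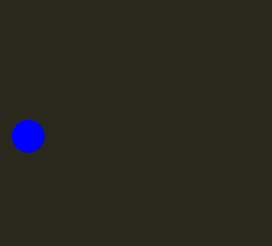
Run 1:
center_x = 28; center_y = 136; radius = 16; color = 'blue'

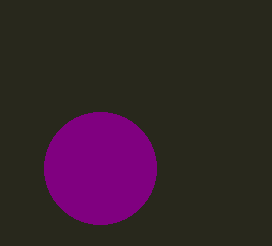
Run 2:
center_x = 100
center_y = 168
radius = 56
color = 'purple'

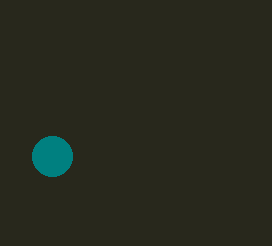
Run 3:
center_x = 52; center_y = 156; radius = 20; color = 'teal'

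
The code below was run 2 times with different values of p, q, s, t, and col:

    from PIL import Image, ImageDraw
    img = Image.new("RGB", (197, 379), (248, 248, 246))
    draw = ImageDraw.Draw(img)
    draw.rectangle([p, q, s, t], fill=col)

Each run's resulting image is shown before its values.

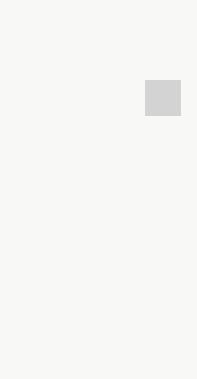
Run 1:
p = 145
q = 80
s = 180
t = 115
col = 'lightgray'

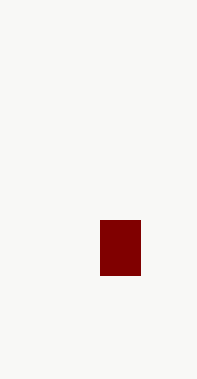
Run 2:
p = 100, q = 220, s = 140, t = 275, col = 'maroon'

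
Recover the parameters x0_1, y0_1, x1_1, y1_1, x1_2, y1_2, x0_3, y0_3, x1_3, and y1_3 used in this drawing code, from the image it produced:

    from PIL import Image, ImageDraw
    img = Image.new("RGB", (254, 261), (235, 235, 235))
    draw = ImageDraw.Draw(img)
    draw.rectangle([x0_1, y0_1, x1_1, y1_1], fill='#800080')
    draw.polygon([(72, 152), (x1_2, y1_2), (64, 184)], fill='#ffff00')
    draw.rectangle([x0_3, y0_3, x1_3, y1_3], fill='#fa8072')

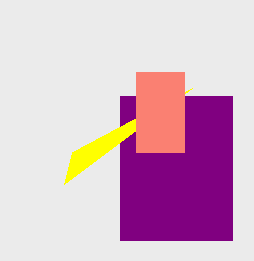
x0_1 = 120
y0_1 = 96
x1_1 = 232
y1_1 = 240
x1_2 = 192
y1_2 = 88
x0_3 = 136
y0_3 = 72
x1_3 = 184
y1_3 = 152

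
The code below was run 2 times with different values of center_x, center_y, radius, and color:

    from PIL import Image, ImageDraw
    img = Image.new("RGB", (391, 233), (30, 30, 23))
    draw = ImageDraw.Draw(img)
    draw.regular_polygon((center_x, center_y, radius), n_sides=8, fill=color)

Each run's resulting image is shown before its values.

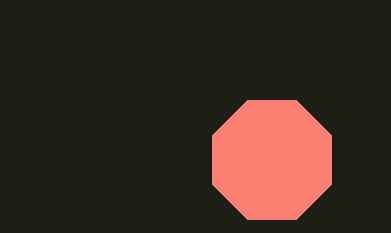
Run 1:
center_x = 272, center_y = 160, radius = 64, color = 'salmon'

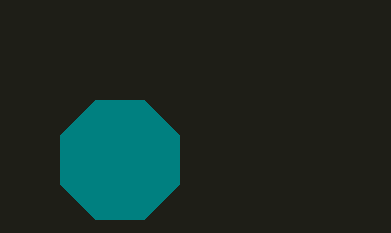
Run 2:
center_x = 120; center_y = 160; radius = 64; color = 'teal'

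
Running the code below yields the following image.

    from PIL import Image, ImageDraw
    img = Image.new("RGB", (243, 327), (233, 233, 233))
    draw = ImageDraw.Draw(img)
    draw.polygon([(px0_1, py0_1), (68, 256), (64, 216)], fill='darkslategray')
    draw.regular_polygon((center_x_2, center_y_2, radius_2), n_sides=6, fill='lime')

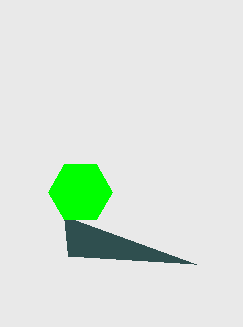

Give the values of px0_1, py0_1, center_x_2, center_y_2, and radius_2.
px0_1 = 196; py0_1 = 264; center_x_2 = 80; center_y_2 = 192; radius_2 = 32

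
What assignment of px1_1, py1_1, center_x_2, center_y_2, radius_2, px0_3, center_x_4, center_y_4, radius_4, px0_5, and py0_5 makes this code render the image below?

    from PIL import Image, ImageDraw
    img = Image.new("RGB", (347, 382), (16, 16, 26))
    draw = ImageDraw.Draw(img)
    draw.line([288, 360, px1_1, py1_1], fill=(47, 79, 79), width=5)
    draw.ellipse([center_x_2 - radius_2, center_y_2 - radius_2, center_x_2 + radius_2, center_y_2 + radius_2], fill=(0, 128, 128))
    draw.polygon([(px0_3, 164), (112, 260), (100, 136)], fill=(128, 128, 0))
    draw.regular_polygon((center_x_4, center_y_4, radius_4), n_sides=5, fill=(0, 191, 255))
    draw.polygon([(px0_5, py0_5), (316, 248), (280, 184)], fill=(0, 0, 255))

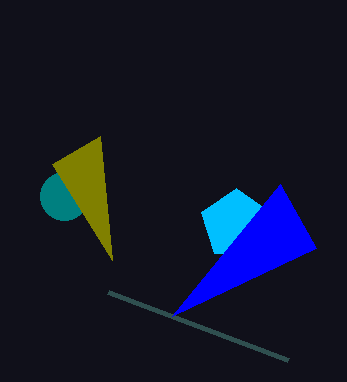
px1_1 = 108
py1_1 = 292
center_x_2 = 64
center_y_2 = 196
radius_2 = 24
px0_3 = 52
center_x_4 = 236
center_y_4 = 224
radius_4 = 36
px0_5 = 172
py0_5 = 316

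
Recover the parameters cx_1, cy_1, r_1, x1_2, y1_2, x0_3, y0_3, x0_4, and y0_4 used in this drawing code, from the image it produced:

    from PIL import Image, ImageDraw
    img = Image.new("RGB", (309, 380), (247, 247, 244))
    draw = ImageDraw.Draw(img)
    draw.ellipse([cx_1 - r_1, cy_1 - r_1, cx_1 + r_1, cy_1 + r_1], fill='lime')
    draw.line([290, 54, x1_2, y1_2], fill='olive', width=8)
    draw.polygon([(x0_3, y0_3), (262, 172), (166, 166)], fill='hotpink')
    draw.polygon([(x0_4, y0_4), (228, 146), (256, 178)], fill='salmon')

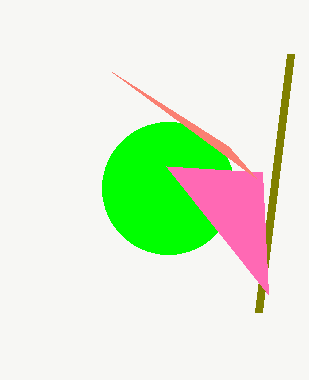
cx_1 = 168, cy_1 = 188, r_1 = 66, x1_2 = 258, y1_2 = 312, x0_3 = 268, y0_3 = 294, x0_4 = 112, y0_4 = 72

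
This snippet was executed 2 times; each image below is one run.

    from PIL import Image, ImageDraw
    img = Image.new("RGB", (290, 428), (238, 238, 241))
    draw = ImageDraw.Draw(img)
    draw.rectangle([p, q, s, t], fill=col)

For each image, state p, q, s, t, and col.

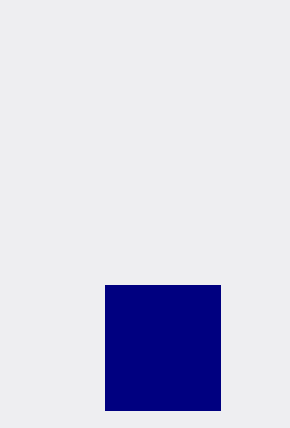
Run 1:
p = 105
q = 285
s = 220
t = 410
col = 'navy'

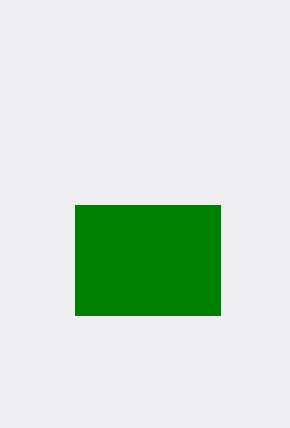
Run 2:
p = 75; q = 205; s = 220; t = 315; col = 'green'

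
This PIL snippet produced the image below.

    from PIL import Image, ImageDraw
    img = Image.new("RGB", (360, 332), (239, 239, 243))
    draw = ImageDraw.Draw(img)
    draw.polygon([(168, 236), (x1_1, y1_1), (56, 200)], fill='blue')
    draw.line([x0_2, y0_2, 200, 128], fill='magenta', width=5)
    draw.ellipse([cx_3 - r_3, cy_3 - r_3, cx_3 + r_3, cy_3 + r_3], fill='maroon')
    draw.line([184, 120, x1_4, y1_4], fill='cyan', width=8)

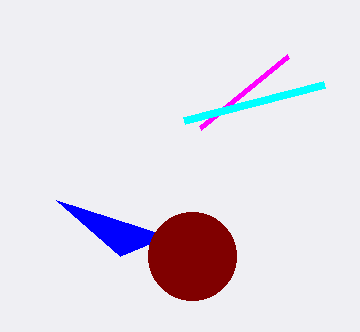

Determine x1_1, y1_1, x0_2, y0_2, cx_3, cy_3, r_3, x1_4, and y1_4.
x1_1 = 120
y1_1 = 256
x0_2 = 288
y0_2 = 56
cx_3 = 192
cy_3 = 256
r_3 = 44
x1_4 = 324
y1_4 = 84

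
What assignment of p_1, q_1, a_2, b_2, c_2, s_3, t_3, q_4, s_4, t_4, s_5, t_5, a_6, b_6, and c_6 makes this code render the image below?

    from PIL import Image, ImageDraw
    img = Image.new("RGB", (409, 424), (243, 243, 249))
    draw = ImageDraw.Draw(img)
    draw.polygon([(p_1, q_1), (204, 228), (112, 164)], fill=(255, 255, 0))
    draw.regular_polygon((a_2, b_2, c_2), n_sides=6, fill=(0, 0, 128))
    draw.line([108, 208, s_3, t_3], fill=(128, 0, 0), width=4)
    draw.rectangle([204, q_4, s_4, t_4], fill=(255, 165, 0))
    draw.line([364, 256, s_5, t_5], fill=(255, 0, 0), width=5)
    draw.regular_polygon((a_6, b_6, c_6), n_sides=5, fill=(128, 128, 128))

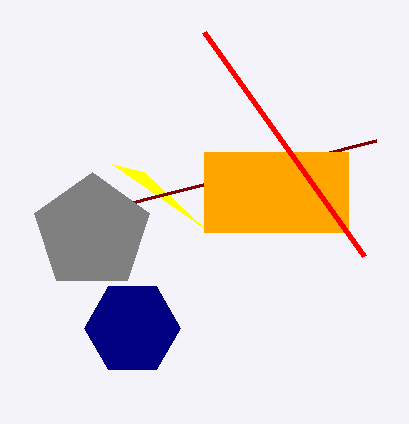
p_1 = 144
q_1 = 172
a_2 = 132
b_2 = 328
c_2 = 48
s_3 = 376
t_3 = 140
q_4 = 152
s_4 = 348
t_4 = 232
s_5 = 204
t_5 = 32
a_6 = 92
b_6 = 232
c_6 = 60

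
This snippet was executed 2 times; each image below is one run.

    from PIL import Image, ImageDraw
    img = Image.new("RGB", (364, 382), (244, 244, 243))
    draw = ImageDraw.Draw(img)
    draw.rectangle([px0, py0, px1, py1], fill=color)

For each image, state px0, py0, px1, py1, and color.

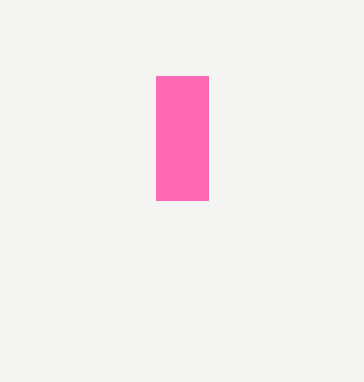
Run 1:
px0 = 156, py0 = 76, px1 = 208, py1 = 200, color = 'hotpink'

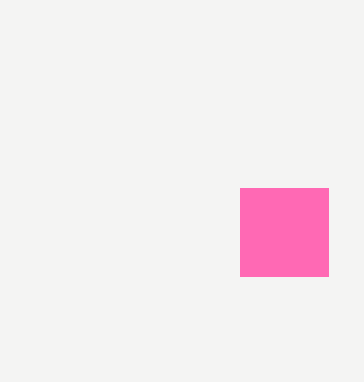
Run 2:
px0 = 240, py0 = 188, px1 = 328, py1 = 276, color = 'hotpink'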